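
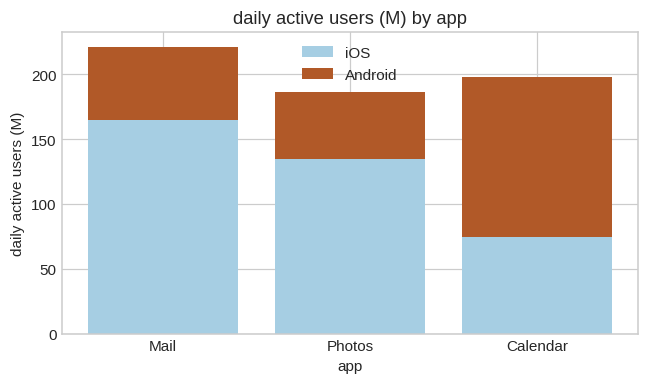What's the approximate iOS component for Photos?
iOS top ≈ 140, bottom ≈ 0; segment ≈ 140.

≈ 140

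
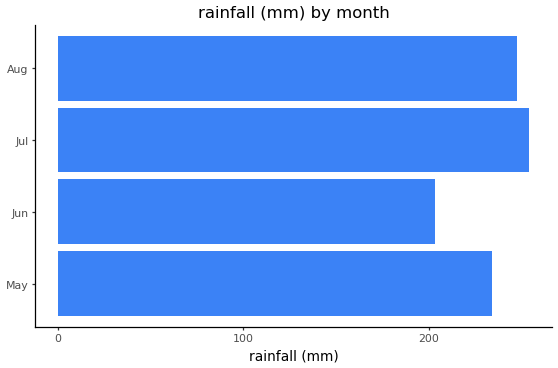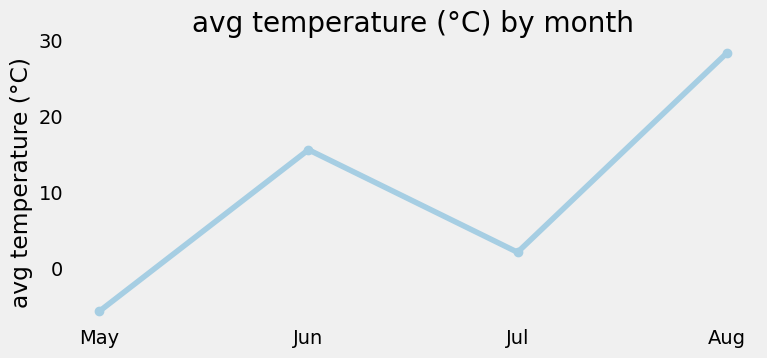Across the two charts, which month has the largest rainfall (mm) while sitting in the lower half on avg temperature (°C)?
Jul

Chart 2 median avg temperature (°C) ≈ 10; below-median months: May, Jul. Among those, Jul has the highest rainfall (mm) (≈ 250).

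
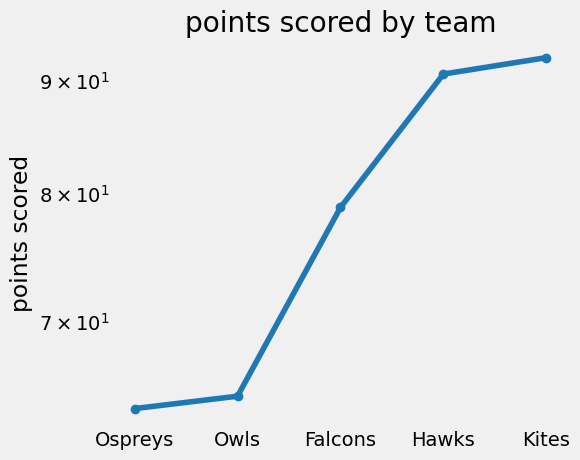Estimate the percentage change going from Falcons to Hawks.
Falcons ≈ 80, Hawks ≈ 90; (90 − 80) / 80 ≈ +12.5%.

≈ +12.5%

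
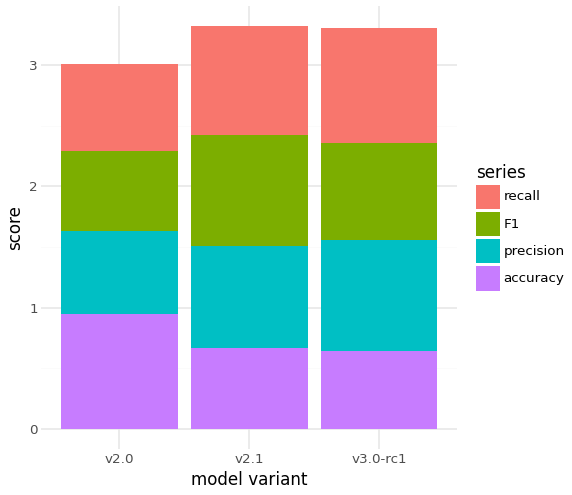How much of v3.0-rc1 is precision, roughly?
precision top ≈ 1.5, bottom ≈ 0.5; segment ≈ 1.0.

≈ 1.0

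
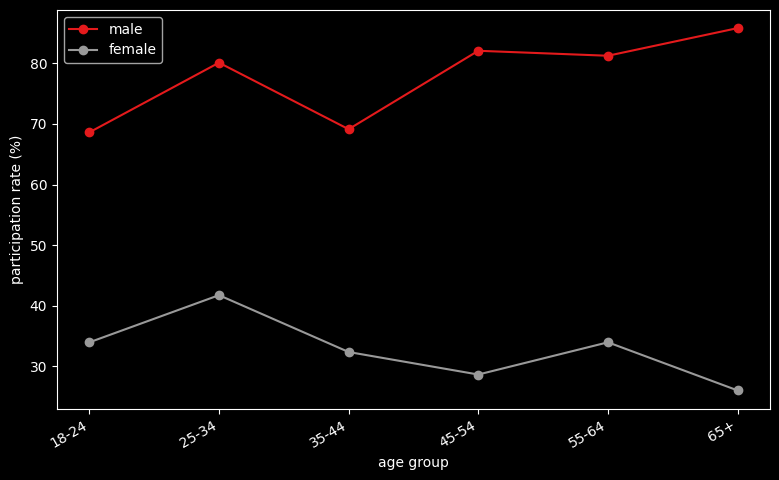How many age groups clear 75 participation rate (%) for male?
4

Above 75: 25-34, 45-54, 55-64, 65+.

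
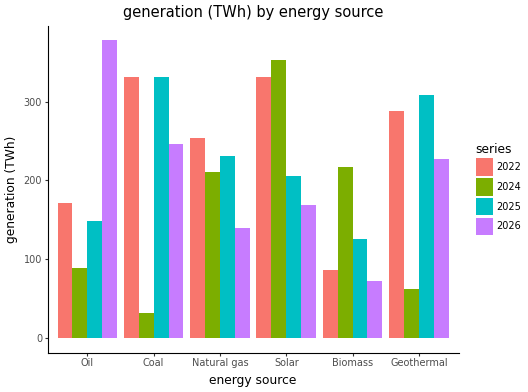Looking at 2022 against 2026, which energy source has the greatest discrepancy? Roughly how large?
Oil, ≈ 250 TWh

Oil: 2022 ≈ 150, 2026 ≈ 400 → gap ≈ 250. Next-largest (Solar) is only ≈ 200.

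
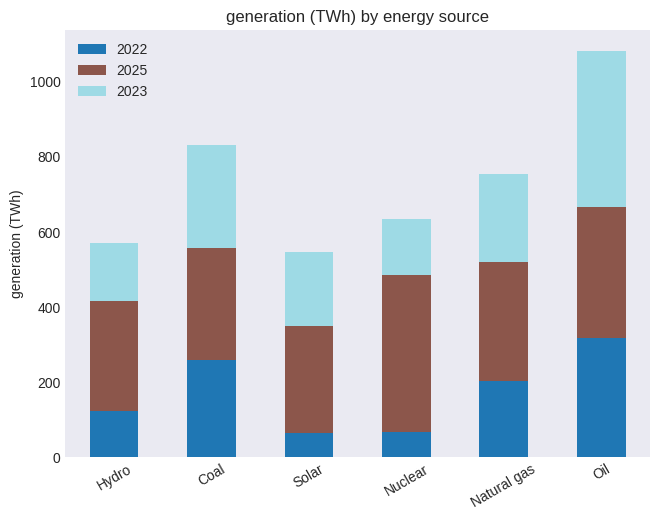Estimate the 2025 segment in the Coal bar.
≈ 300

2025 top ≈ 600, bottom ≈ 300; segment ≈ 300.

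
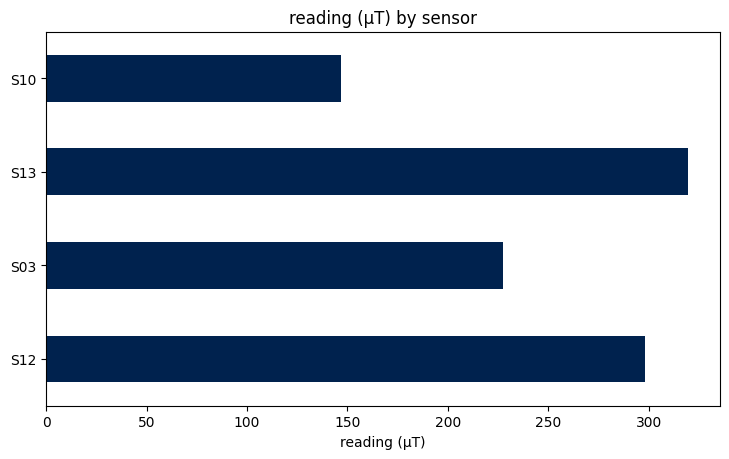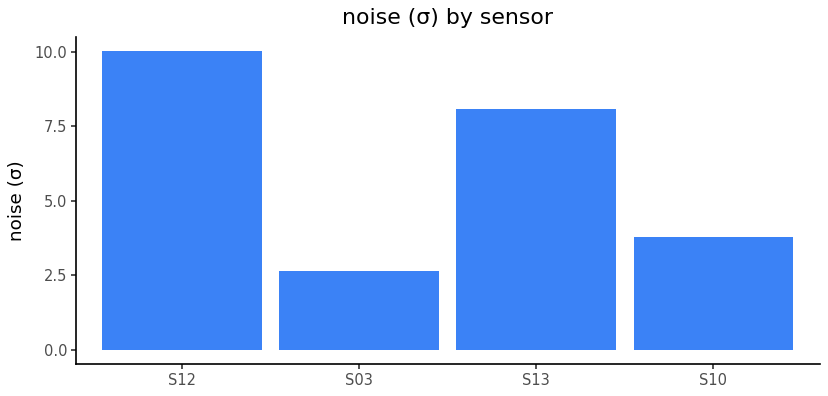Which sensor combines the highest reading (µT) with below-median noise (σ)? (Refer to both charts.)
Chart 2 median noise (σ) ≈ 6; below-median sensors: S03, S10. Among those, S03 has the highest reading (µT) (≈ 250).

S03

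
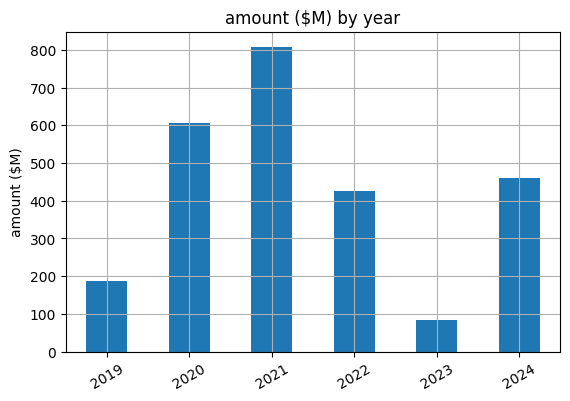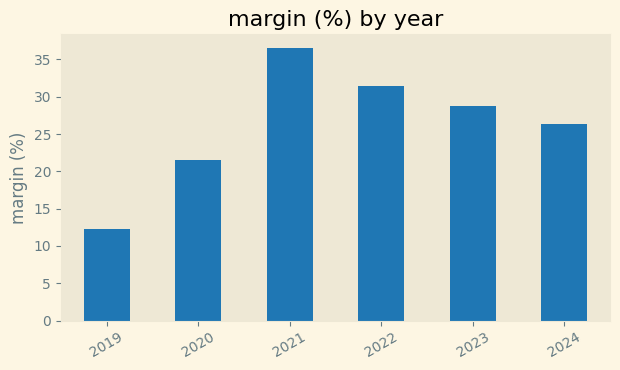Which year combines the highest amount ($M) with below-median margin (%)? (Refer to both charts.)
2020

Chart 2 median margin (%) ≈ 30; below-median years: 2019, 2020, 2024. Among those, 2020 has the highest amount ($M) (≈ 600).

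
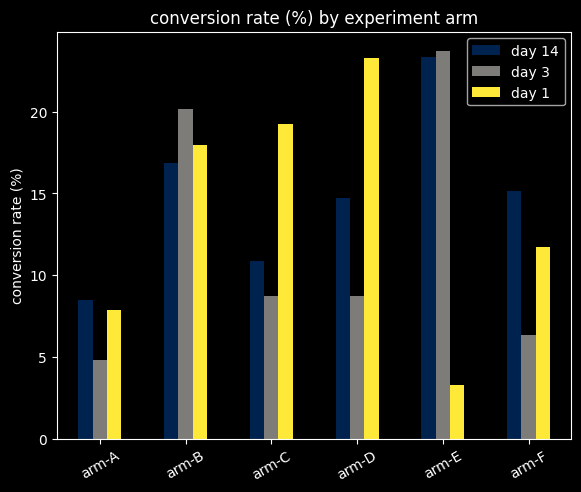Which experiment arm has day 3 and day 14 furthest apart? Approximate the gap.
arm-F: day 3 ≈ 6, day 14 ≈ 16 → gap ≈ 10. Next-largest (arm-D) is only ≈ 6.

arm-F, ≈ 10 %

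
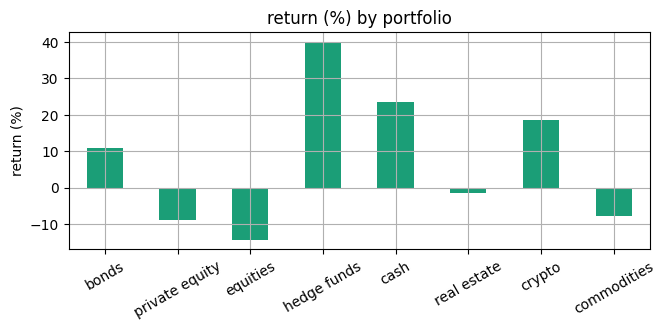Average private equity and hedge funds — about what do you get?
(-10 + 40) / 2 ≈ 15.

≈ 15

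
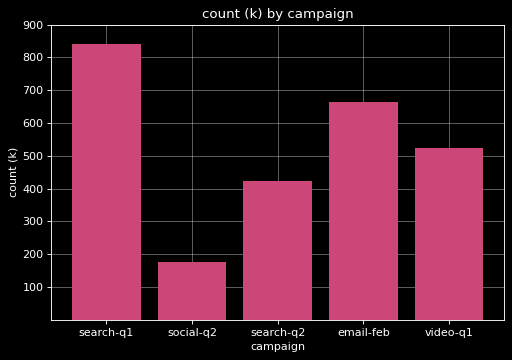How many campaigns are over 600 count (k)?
Above 600: search-q1, email-feb.

2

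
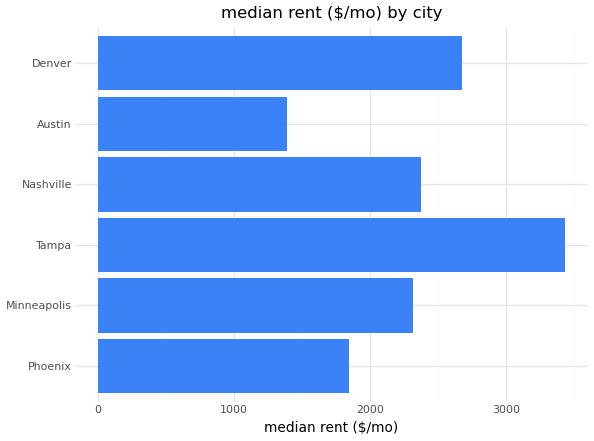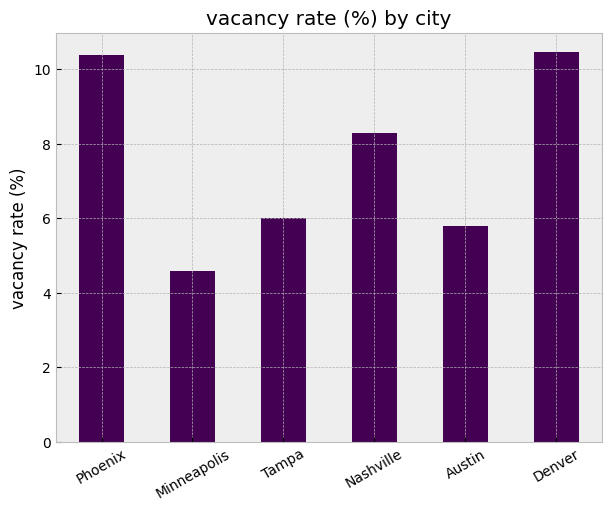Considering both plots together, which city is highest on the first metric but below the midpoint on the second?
Chart 2 median vacancy rate (%) ≈ 7; below-median cities: Minneapolis, Tampa, Austin. Among those, Tampa has the highest median rent ($/mo) (≈ 3500).

Tampa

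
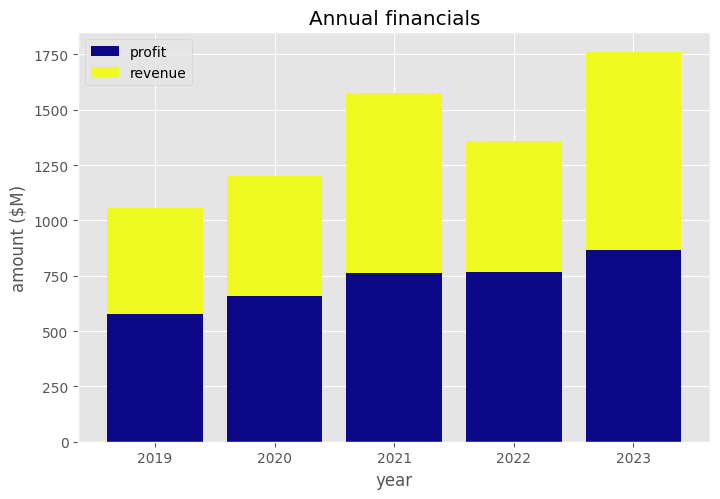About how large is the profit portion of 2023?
profit top ≈ 800, bottom ≈ 0; segment ≈ 800.

≈ 800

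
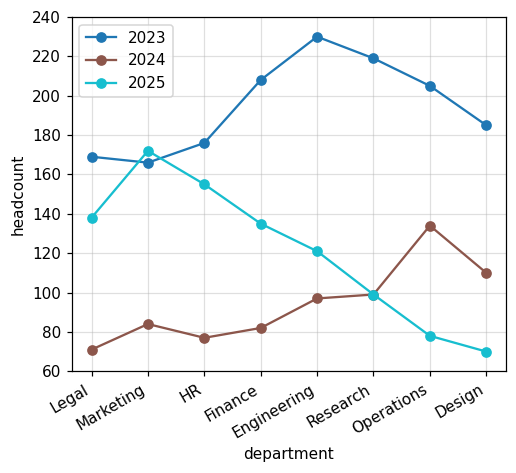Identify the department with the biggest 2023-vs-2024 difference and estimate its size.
Engineering: 2023 ≈ 240, 2024 ≈ 100 → gap ≈ 140. Next-largest (Finance) is only ≈ 120.

Engineering, ≈ 140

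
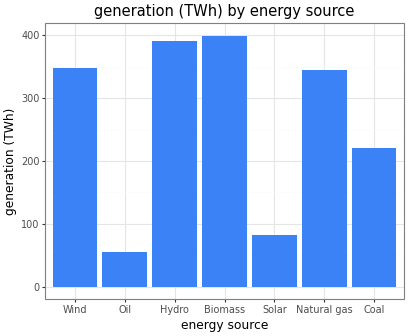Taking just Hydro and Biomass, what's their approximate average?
≈ 400

(400 + 400) / 2 ≈ 400.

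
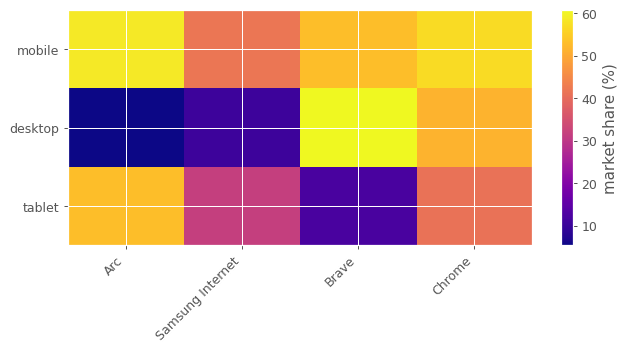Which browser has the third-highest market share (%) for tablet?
Samsung Internet

Top 4 for tablet: Arc ≈ 55, Chrome ≈ 40, Samsung Internet ≈ 30, Brave ≈ 10.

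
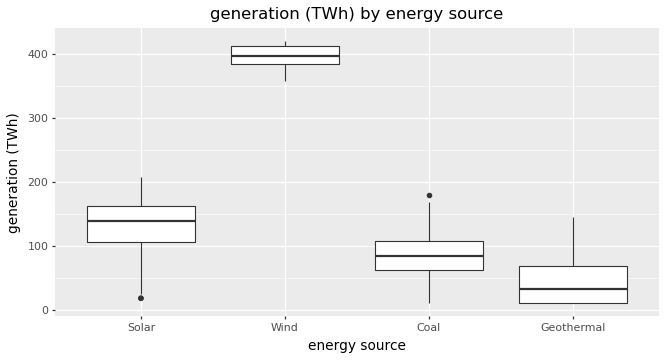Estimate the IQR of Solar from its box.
≈ 50

Q3 ≈ 150, Q1 ≈ 100; IQR ≈ 50.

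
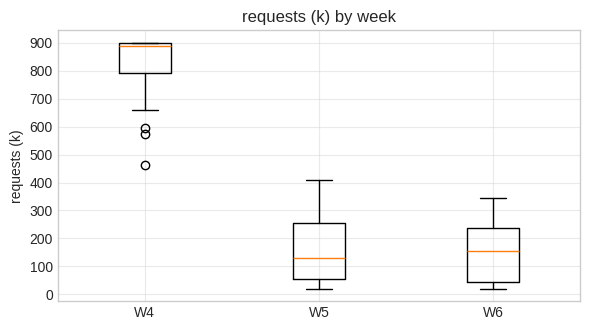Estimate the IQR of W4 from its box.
Q3 ≈ 900, Q1 ≈ 800; IQR ≈ 100.

≈ 100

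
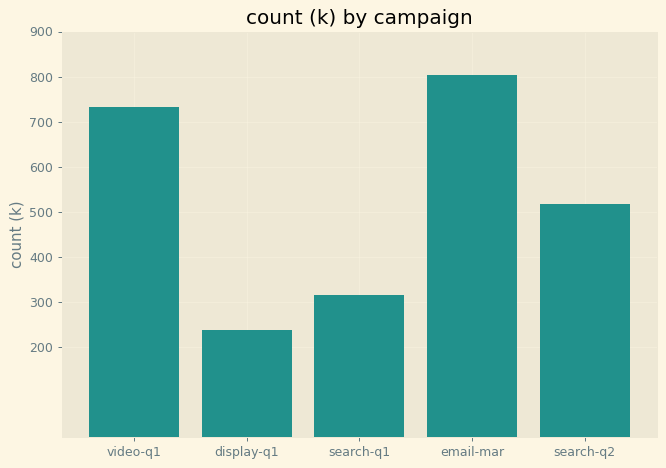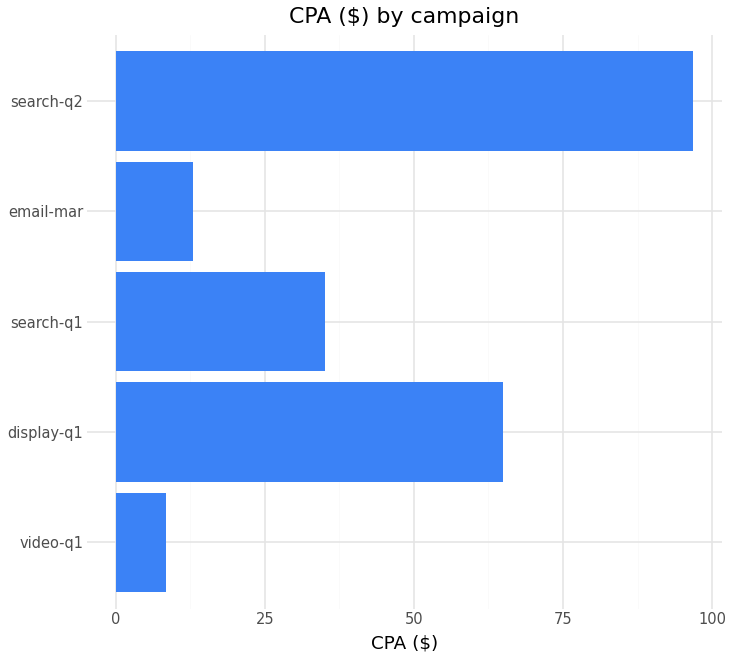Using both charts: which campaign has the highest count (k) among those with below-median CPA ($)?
email-mar

Chart 2 median CPA ($) ≈ 40; below-median campaigns: video-q1, email-mar. Among those, email-mar has the highest count (k) (≈ 800).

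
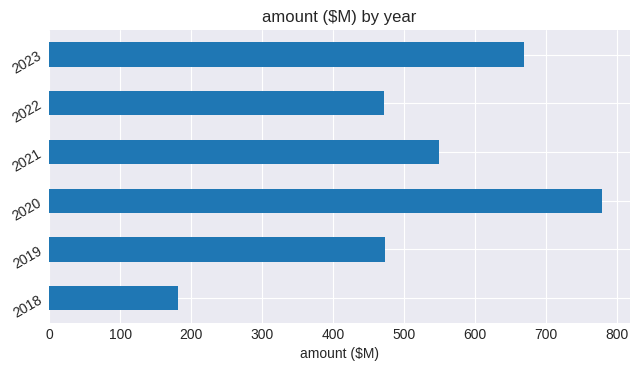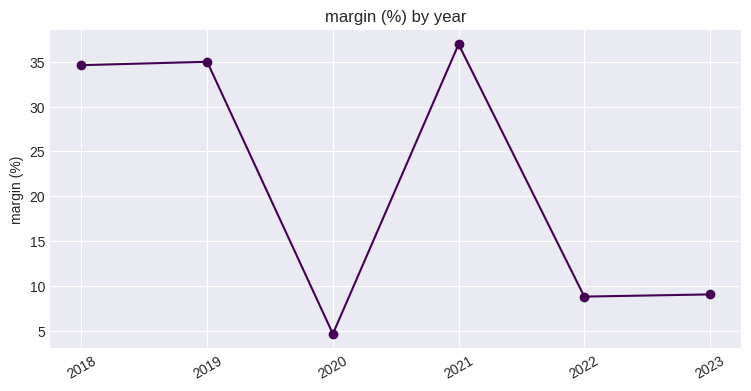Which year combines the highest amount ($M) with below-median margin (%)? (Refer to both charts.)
2020

Chart 2 median margin (%) ≈ 20; below-median years: 2020, 2022, 2023. Among those, 2020 has the highest amount ($M) (≈ 800).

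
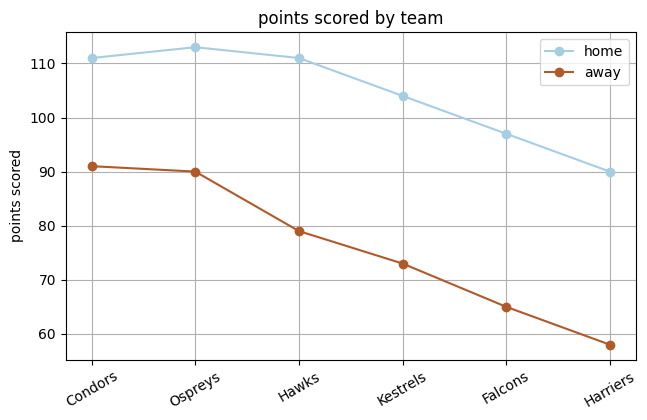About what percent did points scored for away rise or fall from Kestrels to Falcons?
Kestrels ≈ 75, Falcons ≈ 65; (65 − 75) / 75 ≈ -13.3%.

≈ -13.3%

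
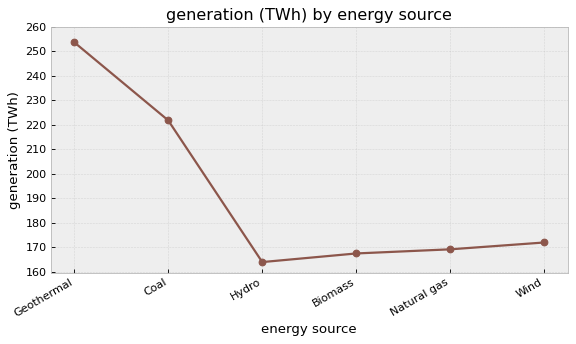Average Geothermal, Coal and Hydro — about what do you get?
(250 + 220 + 160) / 3 ≈ 210.

≈ 210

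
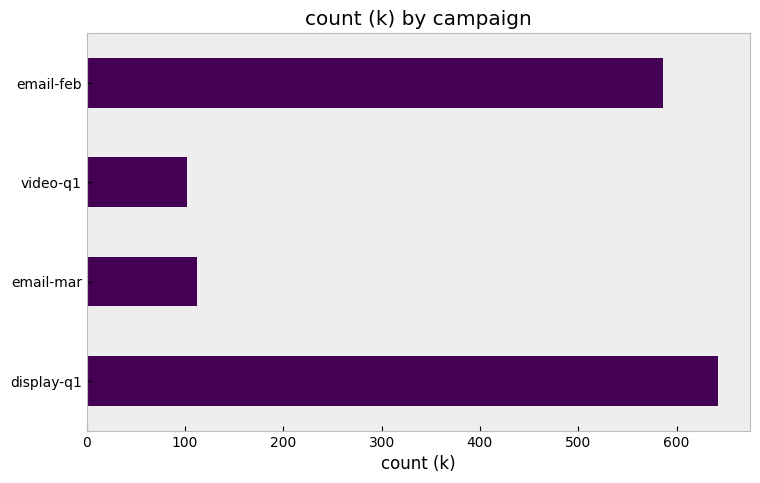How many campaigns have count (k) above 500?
Above 500: display-q1, email-feb.

2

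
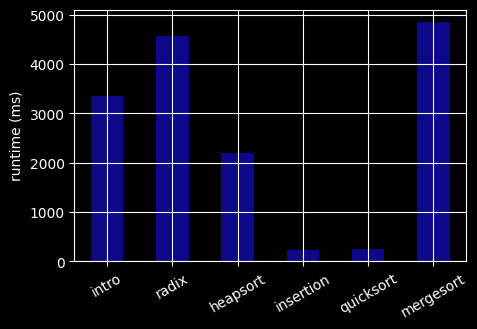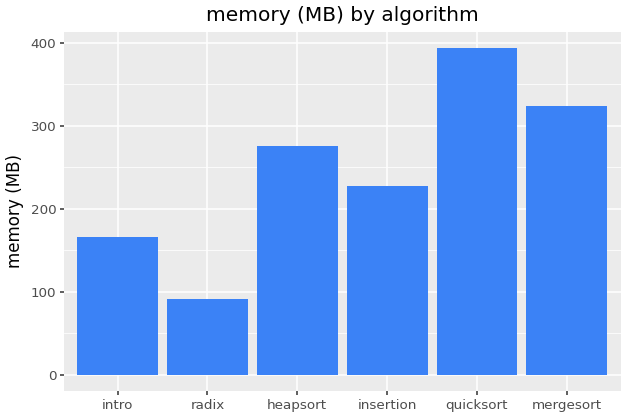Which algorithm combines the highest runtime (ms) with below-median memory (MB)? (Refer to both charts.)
Chart 2 median memory (MB) ≈ 250; below-median algorithms: intro, radix, insertion. Among those, radix has the highest runtime (ms) (≈ 4500).

radix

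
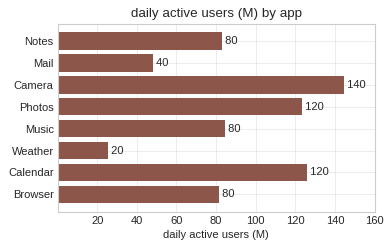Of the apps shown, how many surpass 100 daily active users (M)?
3

Above 100: Camera, Photos, Calendar.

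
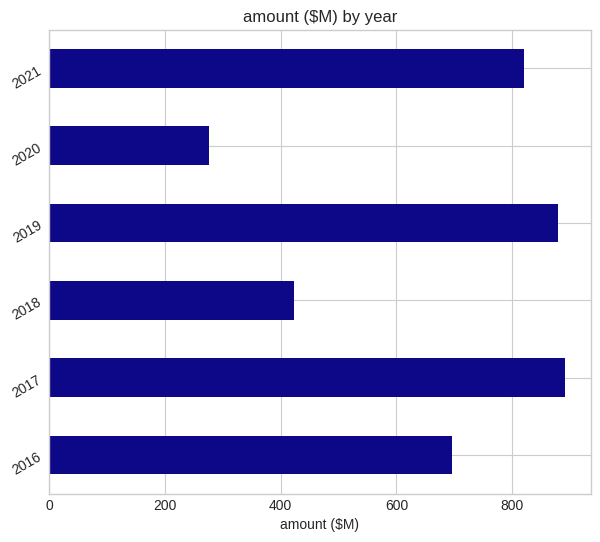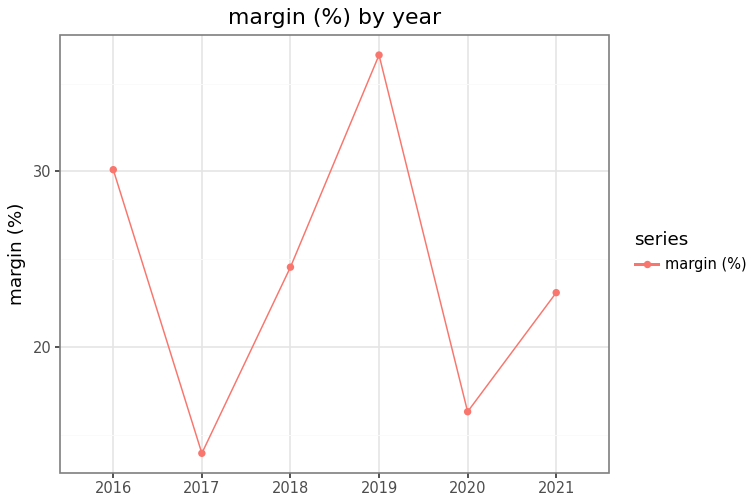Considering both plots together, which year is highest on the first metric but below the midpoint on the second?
2017

Chart 2 median margin (%) ≈ 25; below-median years: 2017, 2020, 2021. Among those, 2017 has the highest amount ($M) (≈ 900).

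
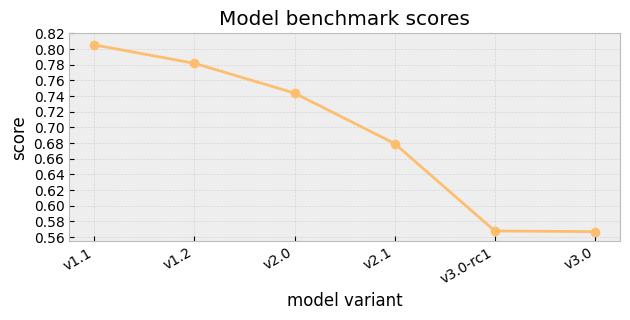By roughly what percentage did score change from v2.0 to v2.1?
≈ -8.1%

v2.0 ≈ 0.74, v2.1 ≈ 0.68; (0.68 − 0.74) / 0.74 ≈ -8.1%.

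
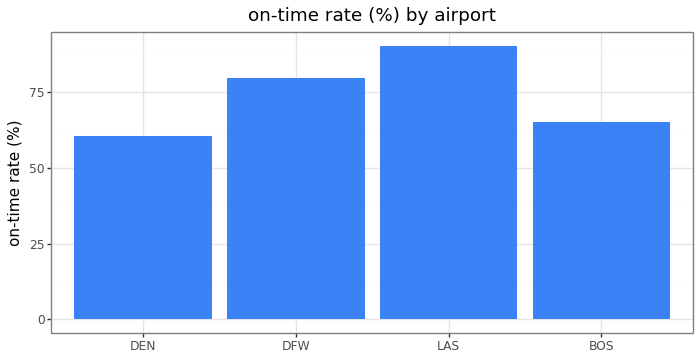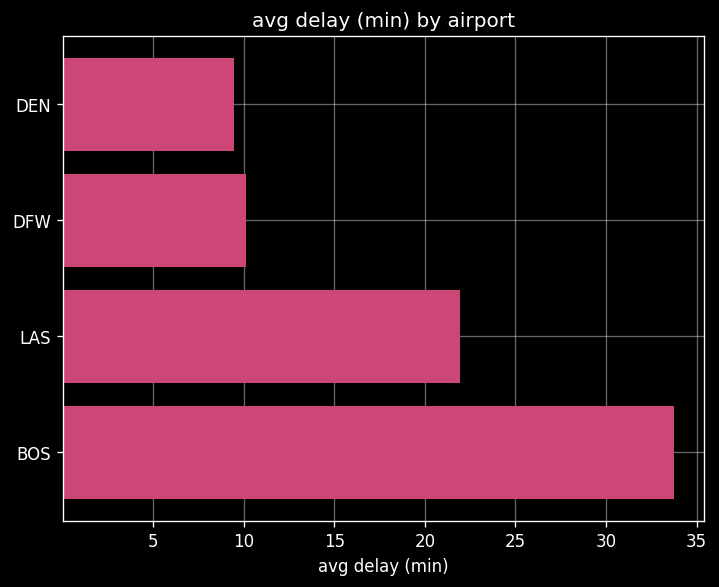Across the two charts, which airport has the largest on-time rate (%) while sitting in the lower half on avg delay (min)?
DFW

Chart 2 median avg delay (min) ≈ 15; below-median airports: DEN, DFW. Among those, DFW has the highest on-time rate (%) (≈ 80).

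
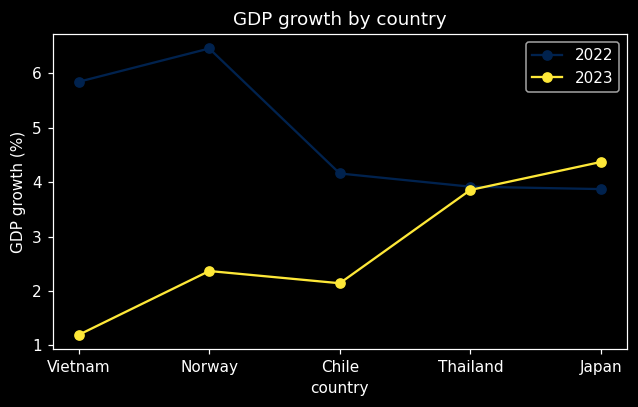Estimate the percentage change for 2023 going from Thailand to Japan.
≈ +12.5%

Thailand ≈ 4.0, Japan ≈ 4.5; (4.5 − 4.0) / 4.0 ≈ +12.5%.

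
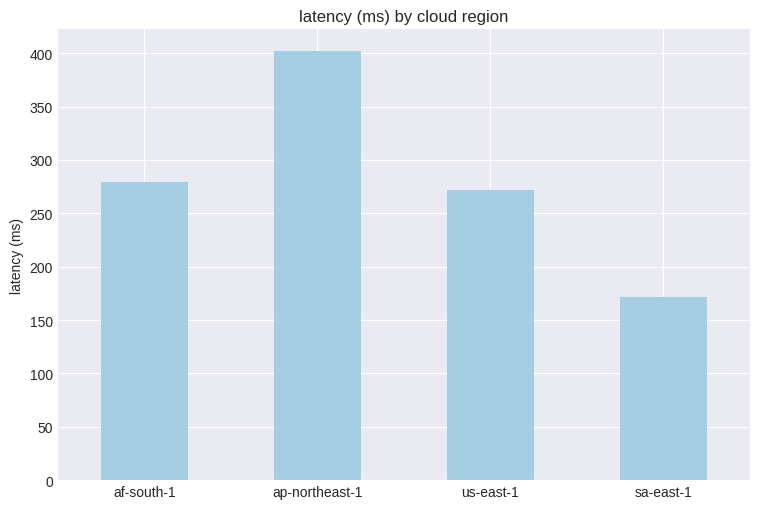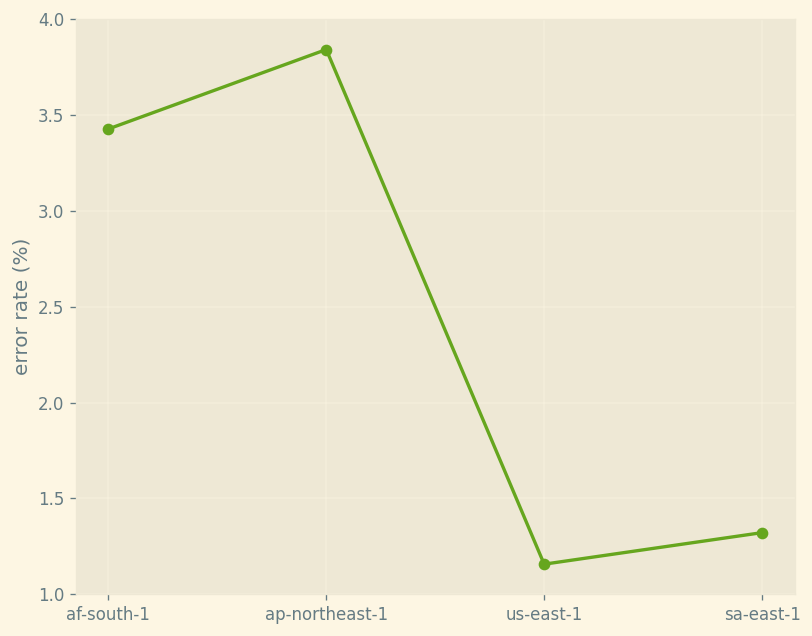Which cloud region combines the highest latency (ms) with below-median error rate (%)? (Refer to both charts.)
Chart 2 median error rate (%) ≈ 2.5; below-median cloud regions: us-east-1, sa-east-1. Among those, us-east-1 has the highest latency (ms) (≈ 250).

us-east-1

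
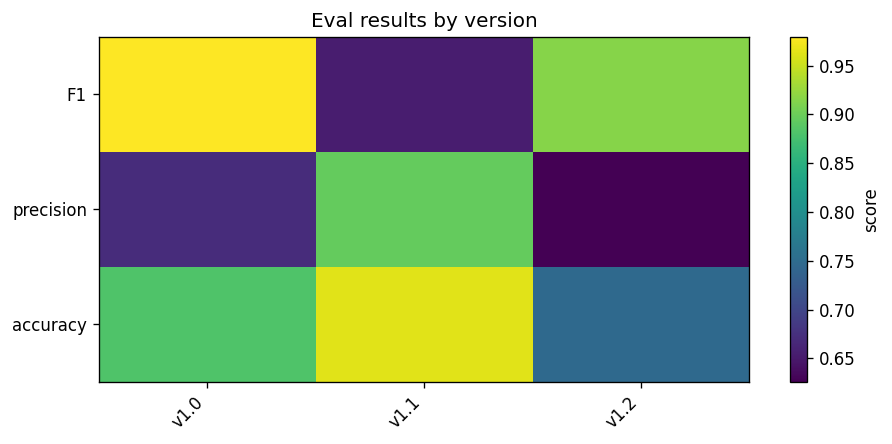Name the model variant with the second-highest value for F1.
v1.2

Top 3 for F1: v1.0 ≈ 1.00, v1.2 ≈ 0.90, v1.1 ≈ 0.65.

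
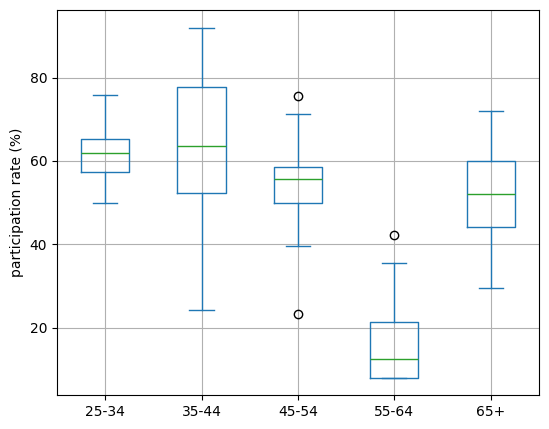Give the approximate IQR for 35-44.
Q3 ≈ 80, Q1 ≈ 50; IQR ≈ 30.

≈ 30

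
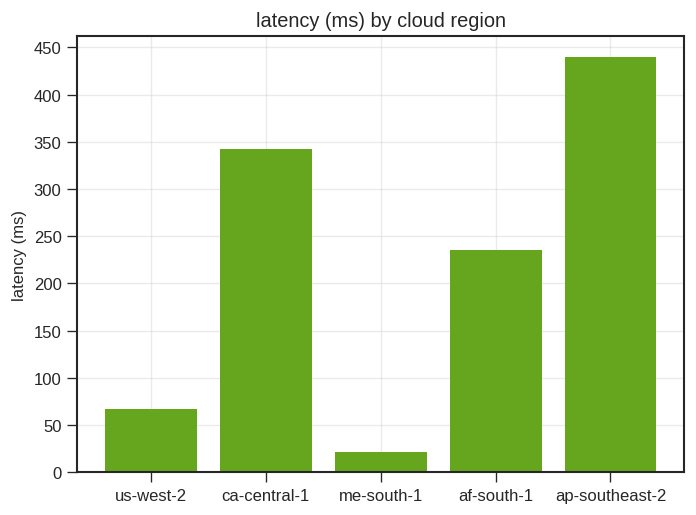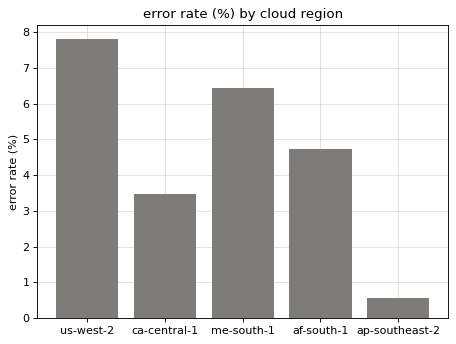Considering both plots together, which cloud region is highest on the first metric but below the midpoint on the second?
Chart 2 median error rate (%) ≈ 5; below-median cloud regions: ca-central-1, ap-southeast-2. Among those, ap-southeast-2 has the highest latency (ms) (≈ 450).

ap-southeast-2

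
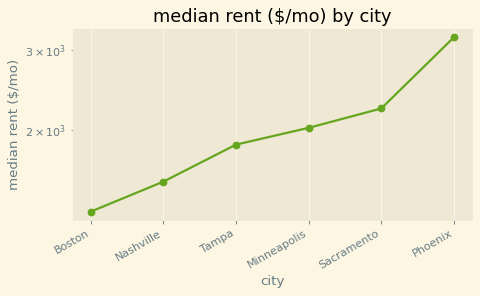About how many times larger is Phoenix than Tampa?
Phoenix ≈ 3200, Tampa ≈ 1800; 3200/1800 ≈ 1.78.

≈ 1.78×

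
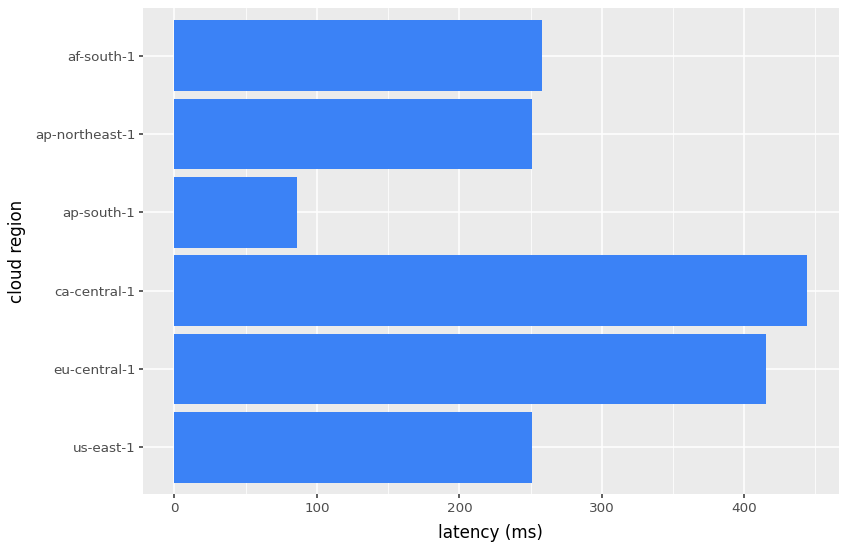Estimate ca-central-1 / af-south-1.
ca-central-1 ≈ 450, af-south-1 ≈ 250; 450/250 ≈ 1.8.

≈ 1.8×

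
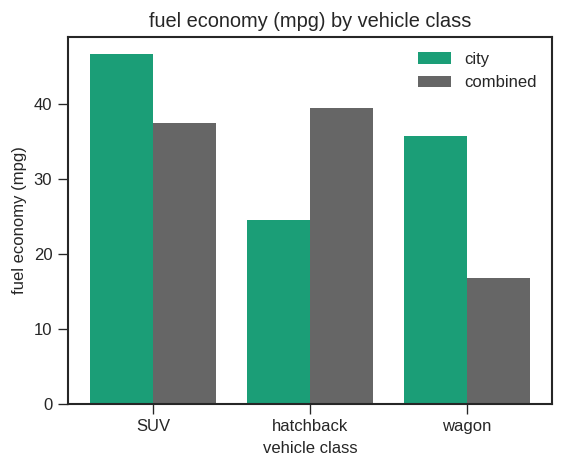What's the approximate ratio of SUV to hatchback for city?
SUV ≈ 45, hatchback ≈ 25; 45/25 ≈ 1.8.

≈ 1.8×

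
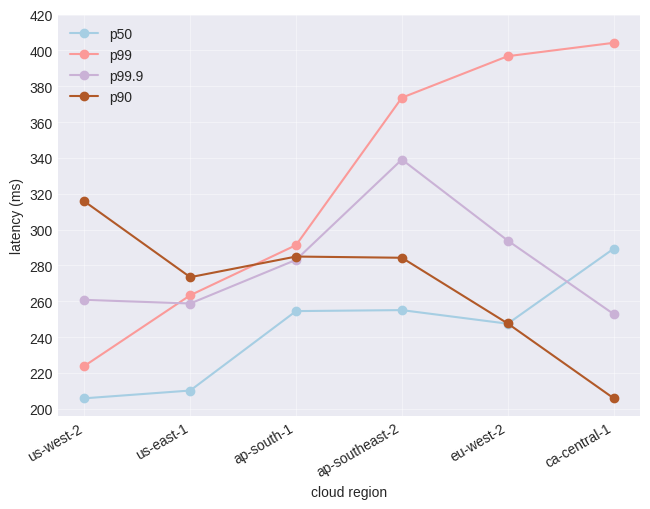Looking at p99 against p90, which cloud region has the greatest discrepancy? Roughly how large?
ca-central-1, ≈ 200 ms

ca-central-1: p99 ≈ 400, p90 ≈ 200 → gap ≈ 200. Next-largest (eu-west-2) is only ≈ 160.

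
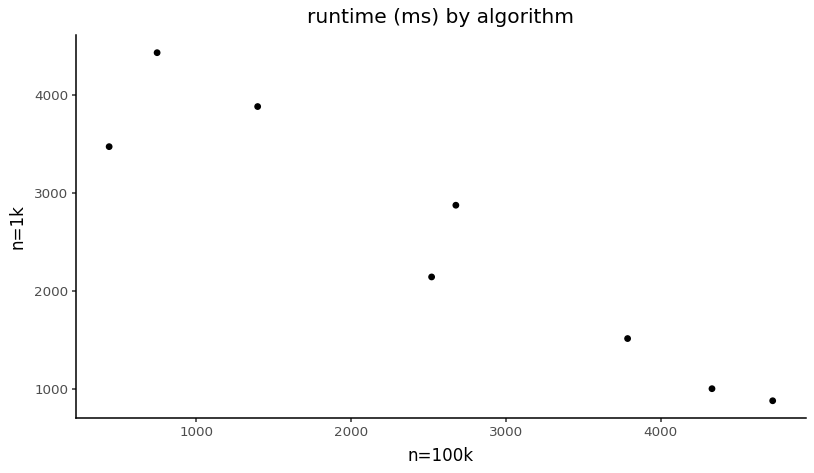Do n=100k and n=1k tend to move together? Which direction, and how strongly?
negative, strong

Points are negatively correlated; strong (|r| ≈ 0.9).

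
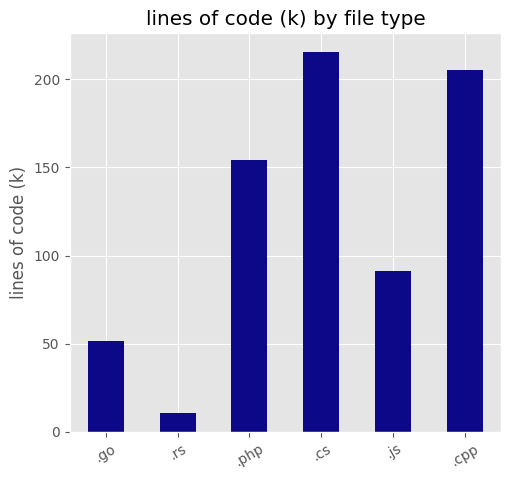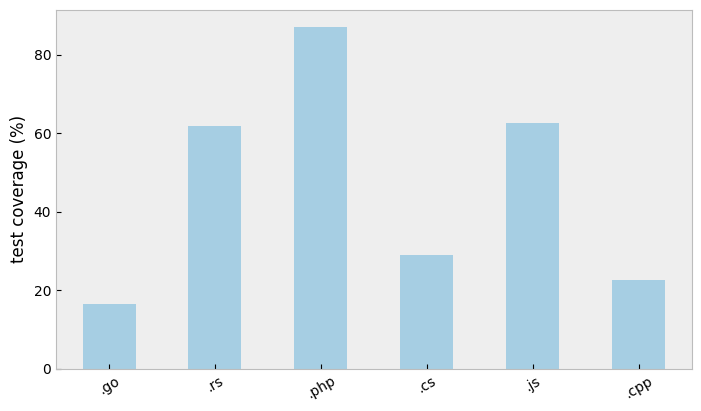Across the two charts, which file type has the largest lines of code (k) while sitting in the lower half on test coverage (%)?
.cs

Chart 2 median test coverage (%) ≈ 50; below-median file types: .go, .cs, .cpp. Among those, .cs has the highest lines of code (k) (≈ 220).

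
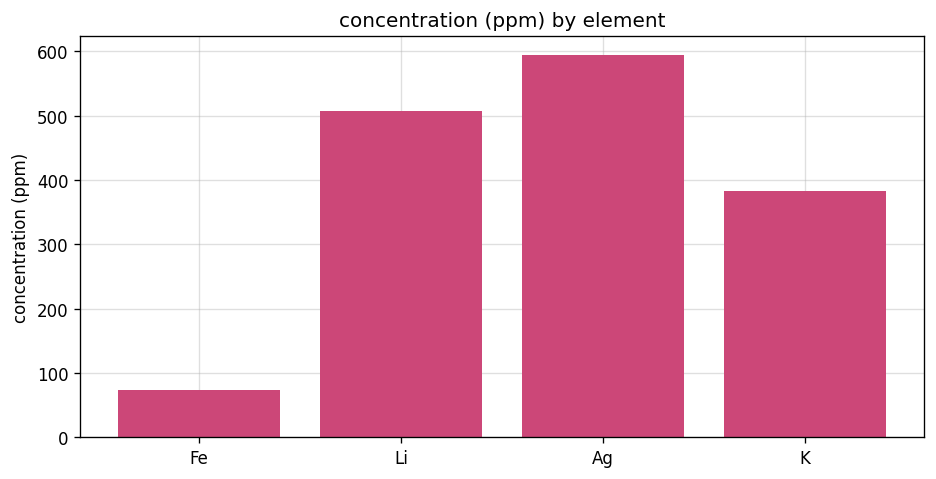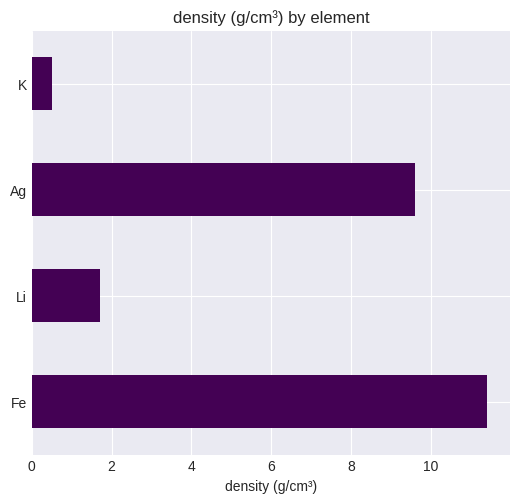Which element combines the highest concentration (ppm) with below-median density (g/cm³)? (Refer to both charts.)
Chart 2 median density (g/cm³) ≈ 6; below-median elements: Li, K. Among those, Li has the highest concentration (ppm) (≈ 500).

Li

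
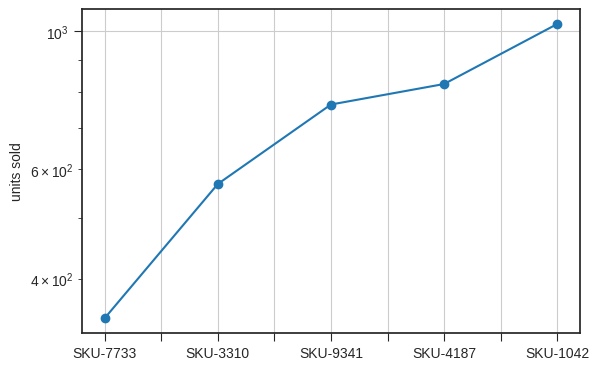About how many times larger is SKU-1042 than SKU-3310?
SKU-1042 ≈ 1000, SKU-3310 ≈ 600; 1000/600 ≈ 1.67.

≈ 1.67×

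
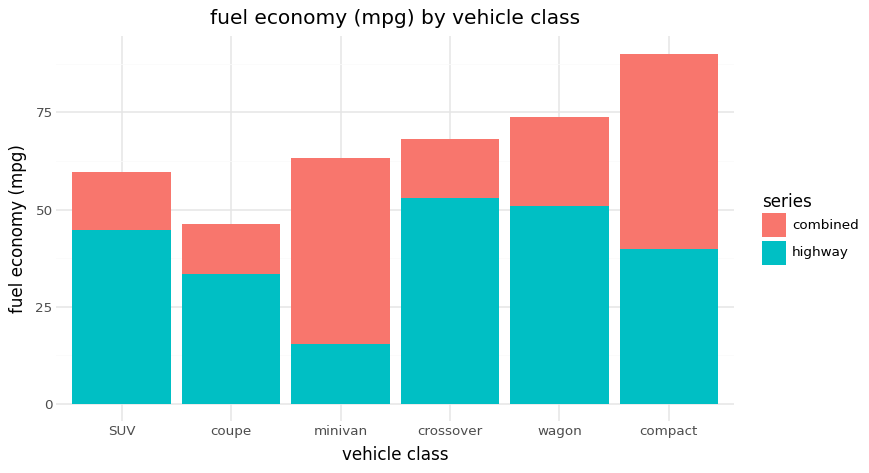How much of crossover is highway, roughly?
≈ 50

highway top ≈ 50, bottom ≈ 0; segment ≈ 50.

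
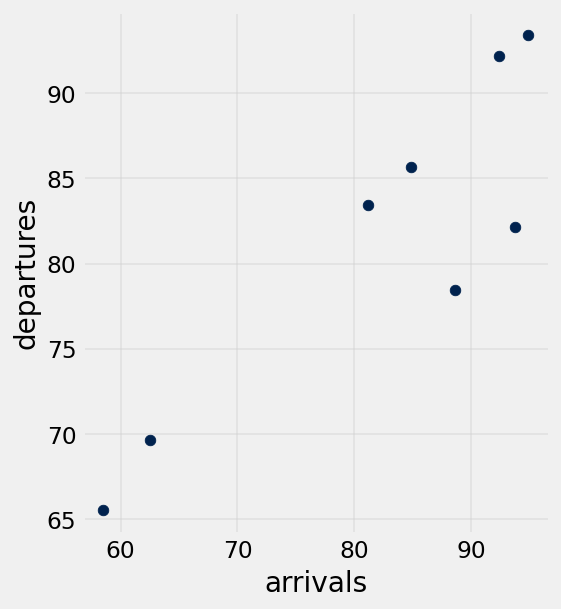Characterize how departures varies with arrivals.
Points are positively correlated; strong (|r| ≈ 0.9).

positive, strong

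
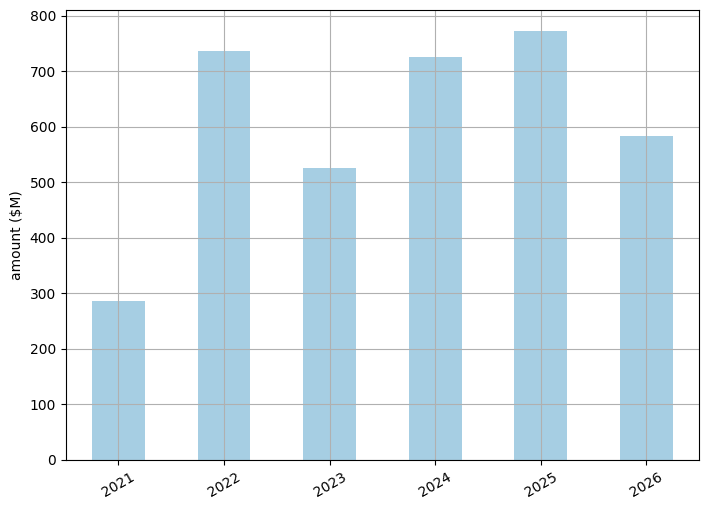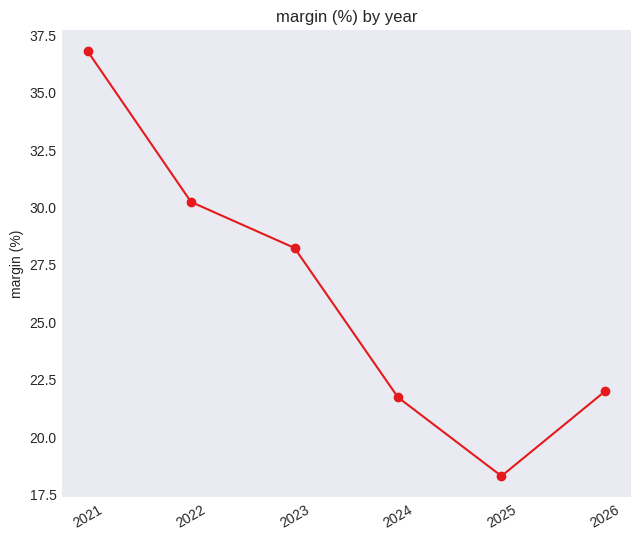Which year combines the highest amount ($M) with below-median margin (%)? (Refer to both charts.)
2025

Chart 2 median margin (%) ≈ 25; below-median years: 2024, 2025, 2026. Among those, 2025 has the highest amount ($M) (≈ 800).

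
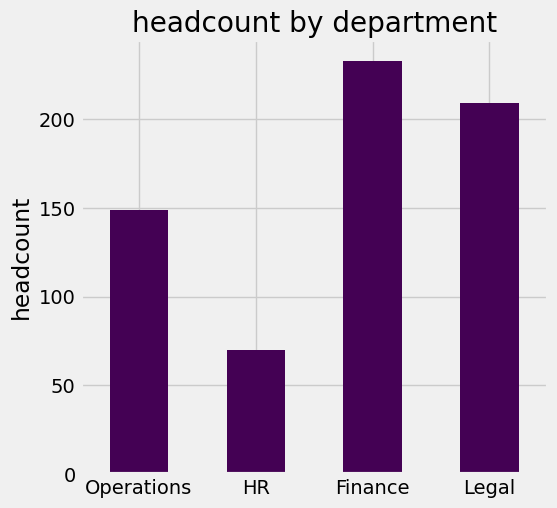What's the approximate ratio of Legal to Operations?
Legal ≈ 200, Operations ≈ 140; 200/140 ≈ 1.43.

≈ 1.43×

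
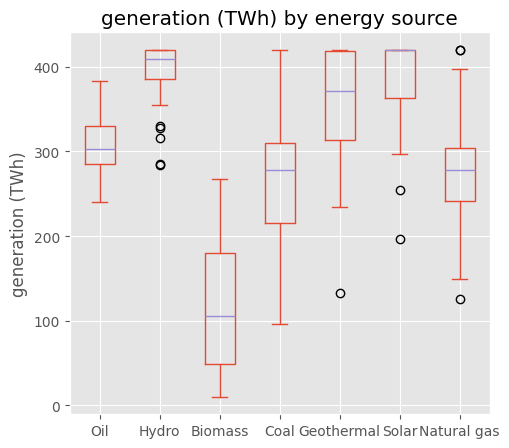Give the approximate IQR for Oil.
≈ 50

Q3 ≈ 325, Q1 ≈ 275; IQR ≈ 50.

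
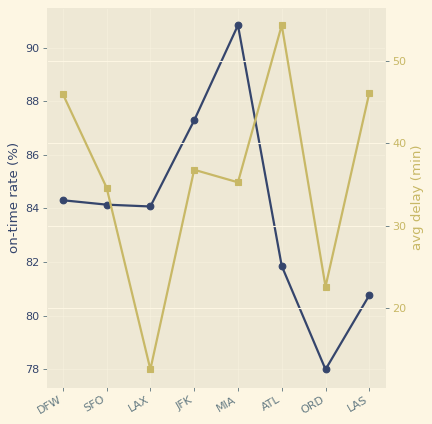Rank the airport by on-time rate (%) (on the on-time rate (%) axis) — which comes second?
Top 3 (on the on-time rate (%) axis): MIA ≈ 90, JFK ≈ 88, DFW ≈ 84.

JFK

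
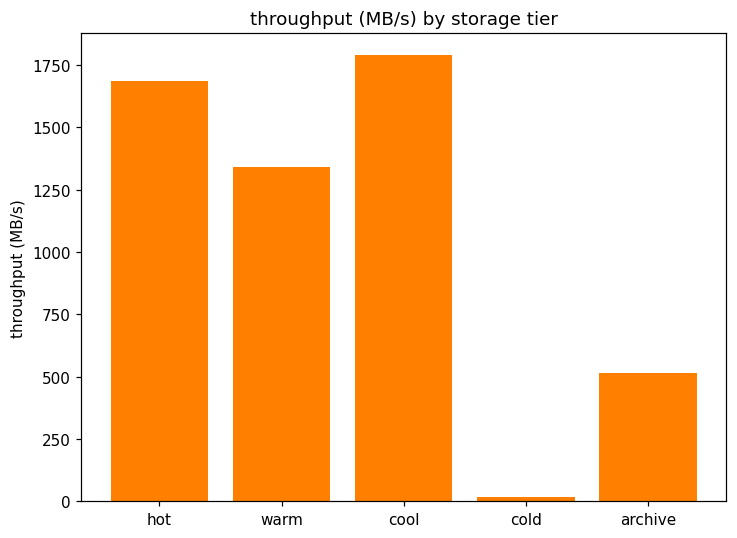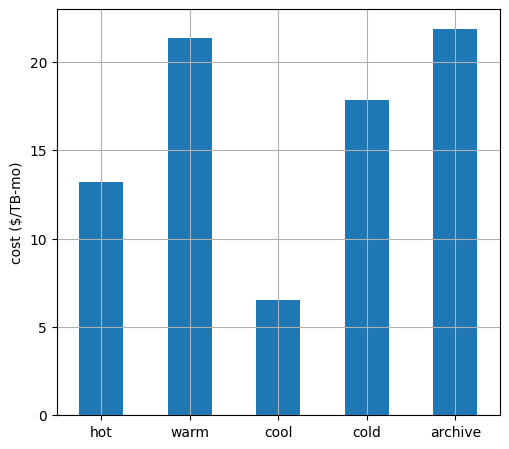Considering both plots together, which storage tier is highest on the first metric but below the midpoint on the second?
cool

Chart 2 median cost ($/TB-mo) ≈ 20; below-median storage tiers: hot, cool. Among those, cool has the highest throughput (MB/s) (≈ 1800).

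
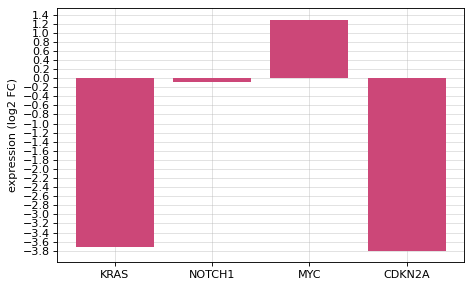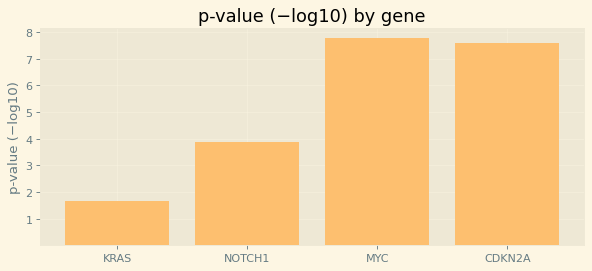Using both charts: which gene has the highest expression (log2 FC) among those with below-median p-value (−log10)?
Chart 2 median p-value (−log10) ≈ 6; below-median genes: KRAS, NOTCH1. Among those, NOTCH1 has the highest expression (log2 FC) (≈ 0).

NOTCH1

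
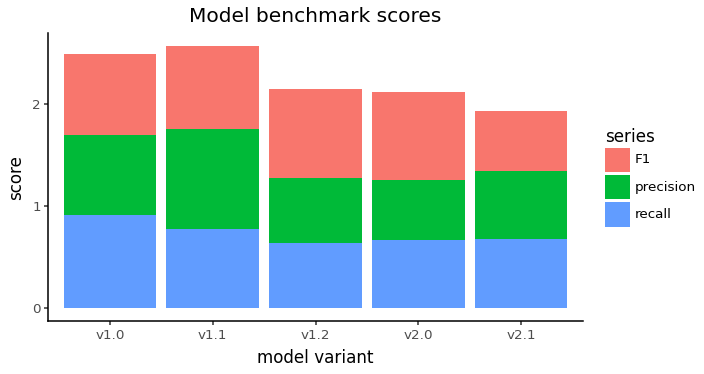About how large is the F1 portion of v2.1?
≈ 0.5

F1 top ≈ 2.0, bottom ≈ 1.5; segment ≈ 0.5.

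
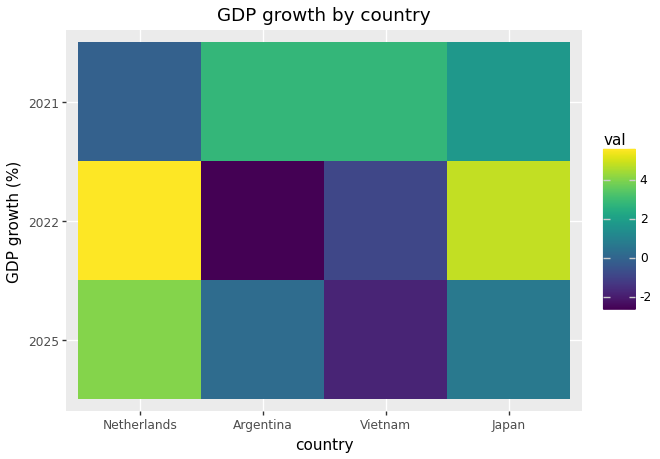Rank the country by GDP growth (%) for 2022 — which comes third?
Vietnam

Top 4 for 2022: Netherlands ≈ 6, Japan ≈ 5, Vietnam ≈ -1, Argentina ≈ -3.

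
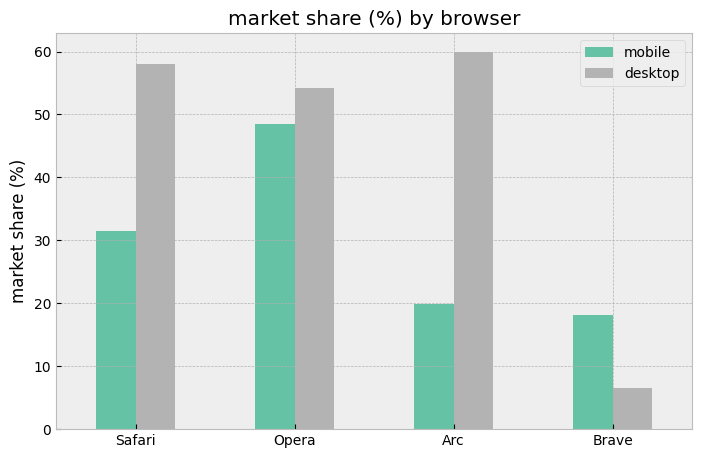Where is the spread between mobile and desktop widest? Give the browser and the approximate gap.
Arc: mobile ≈ 20, desktop ≈ 60 → gap ≈ 40. Next-largest (Safari) is only ≈ 30.

Arc, ≈ 40 %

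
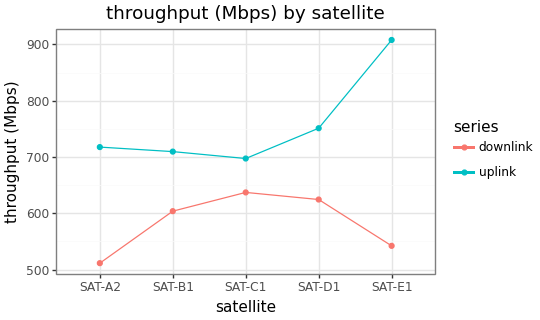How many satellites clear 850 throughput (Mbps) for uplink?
Above 850: SAT-E1.

1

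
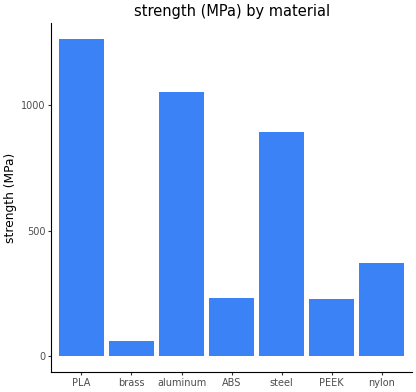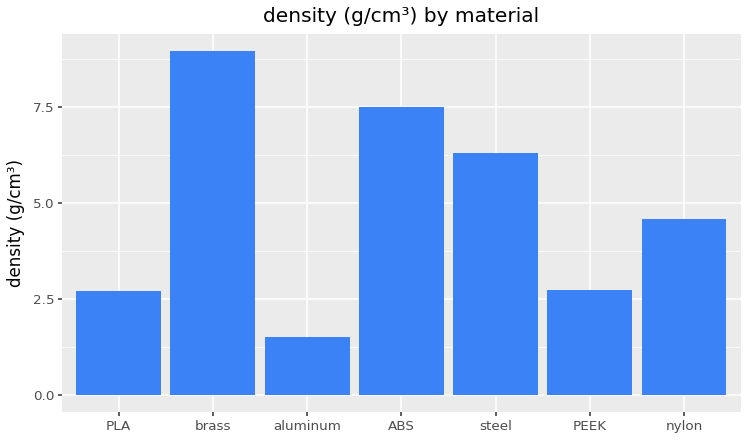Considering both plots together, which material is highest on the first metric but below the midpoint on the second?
PLA

Chart 2 median density (g/cm³) ≈ 5; below-median materials: PLA, aluminum, PEEK. Among those, PLA has the highest strength (MPa) (≈ 1200).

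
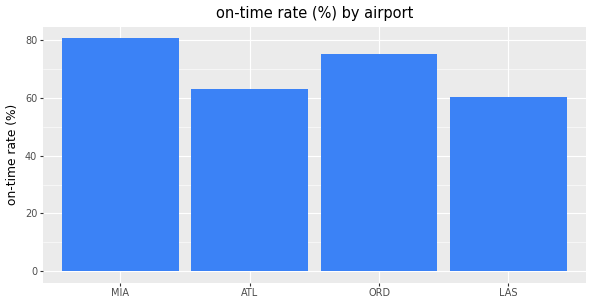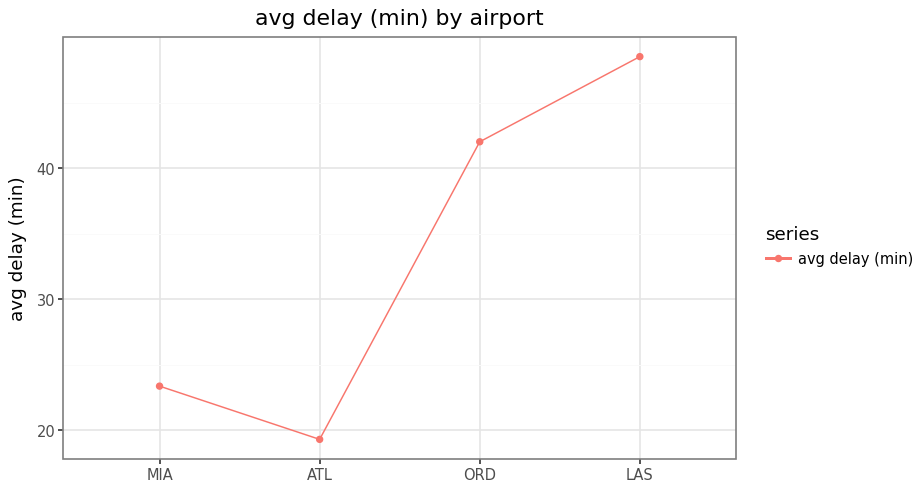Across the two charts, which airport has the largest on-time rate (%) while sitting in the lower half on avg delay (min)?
MIA

Chart 2 median avg delay (min) ≈ 35; below-median airports: MIA, ATL. Among those, MIA has the highest on-time rate (%) (≈ 80).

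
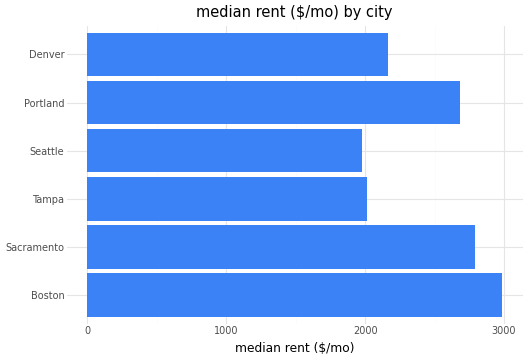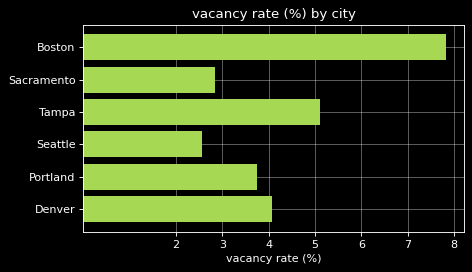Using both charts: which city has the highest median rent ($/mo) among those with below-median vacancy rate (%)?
Sacramento

Chart 2 median vacancy rate (%) ≈ 4; below-median cities: Sacramento, Seattle, Portland. Among those, Sacramento has the highest median rent ($/mo) (≈ 3000).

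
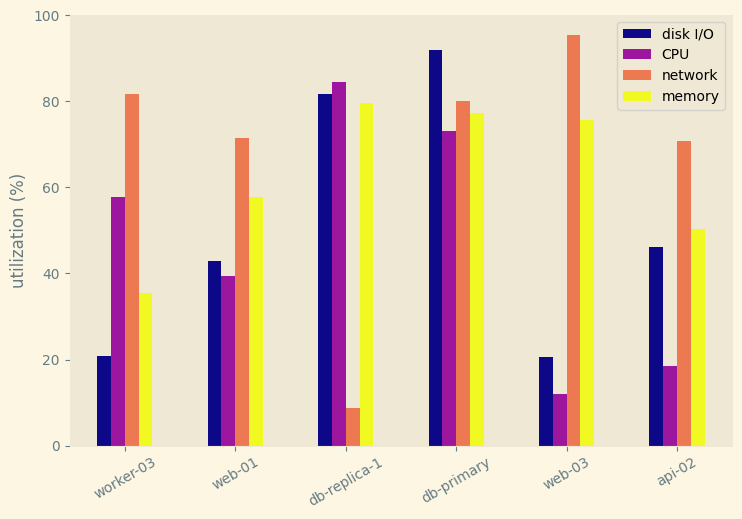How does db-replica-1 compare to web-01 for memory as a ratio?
db-replica-1 ≈ 80, web-01 ≈ 60; 80/60 ≈ 1.33.

≈ 1.33×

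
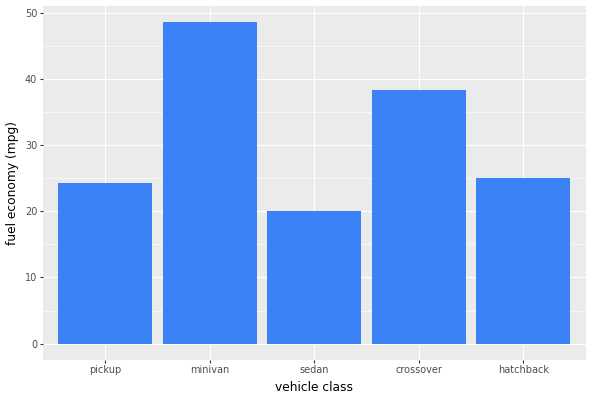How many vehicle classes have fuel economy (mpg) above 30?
Above 30: minivan, crossover.

2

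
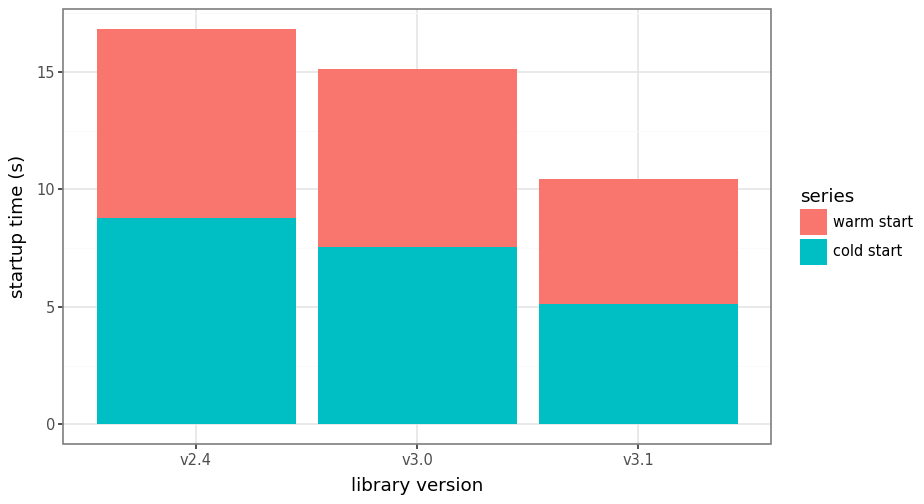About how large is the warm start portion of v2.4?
warm start top ≈ 16, bottom ≈ 8; segment ≈ 8.

≈ 8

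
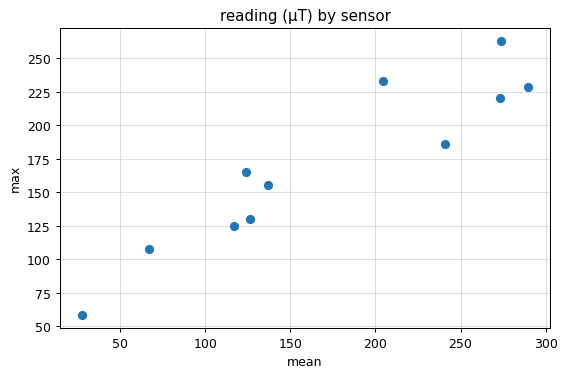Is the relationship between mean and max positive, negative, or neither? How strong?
Points are positively correlated; strong (|r| ≈ 0.9).

positive, strong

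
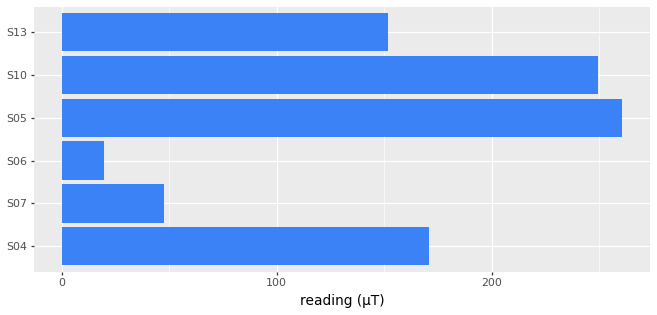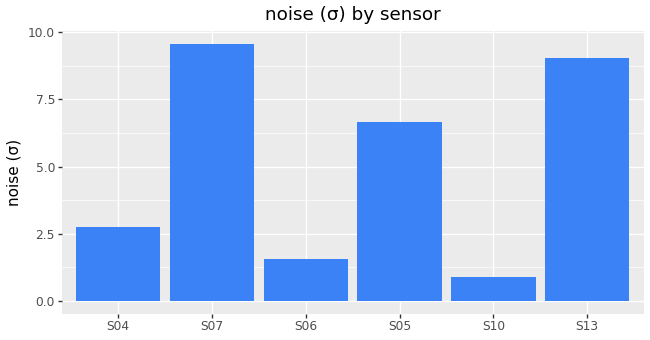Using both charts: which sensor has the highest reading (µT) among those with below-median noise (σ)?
Chart 2 median noise (σ) ≈ 5; below-median sensors: S04, S06, S10. Among those, S10 has the highest reading (µT) (≈ 250).

S10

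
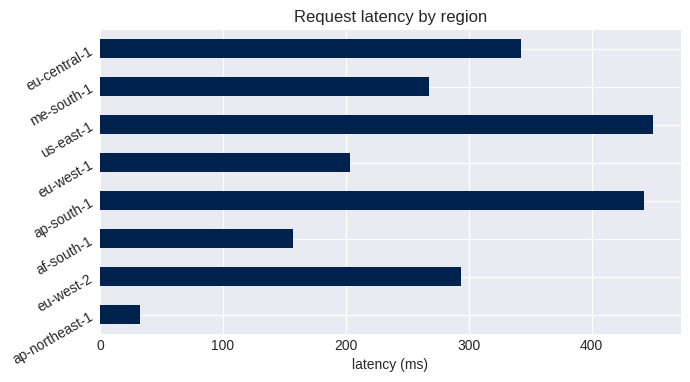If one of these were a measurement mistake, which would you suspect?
ap-northeast-1 ≈ 50; the rest sit between ≈ 150 and ≈ 450.

ap-northeast-1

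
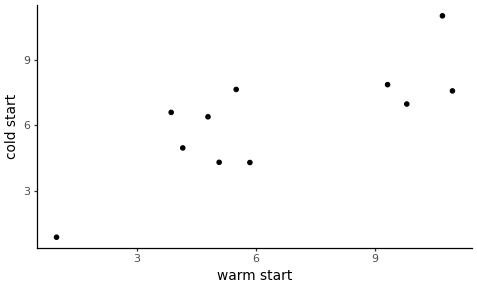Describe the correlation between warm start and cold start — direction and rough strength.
Points are positively correlated; strong (|r| ≈ 0.8).

positive, strong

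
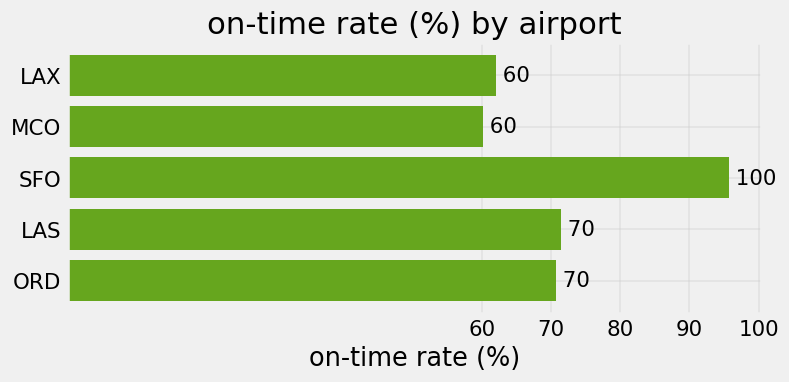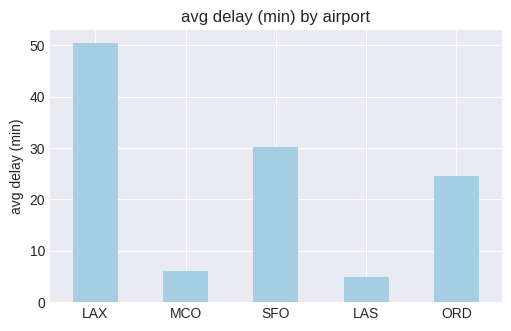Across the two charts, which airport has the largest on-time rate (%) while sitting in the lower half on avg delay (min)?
LAS

Chart 2 median avg delay (min) ≈ 25; below-median airports: MCO, LAS. Among those, LAS has the highest on-time rate (%) (≈ 70).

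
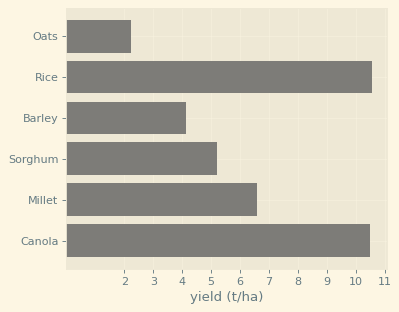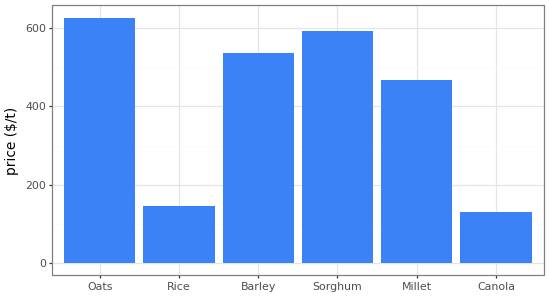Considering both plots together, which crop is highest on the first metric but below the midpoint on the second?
Chart 2 median price ($/t) ≈ 500; below-median crops: Rice, Millet, Canola. Among those, Rice has the highest yield (t/ha) (≈ 11).

Rice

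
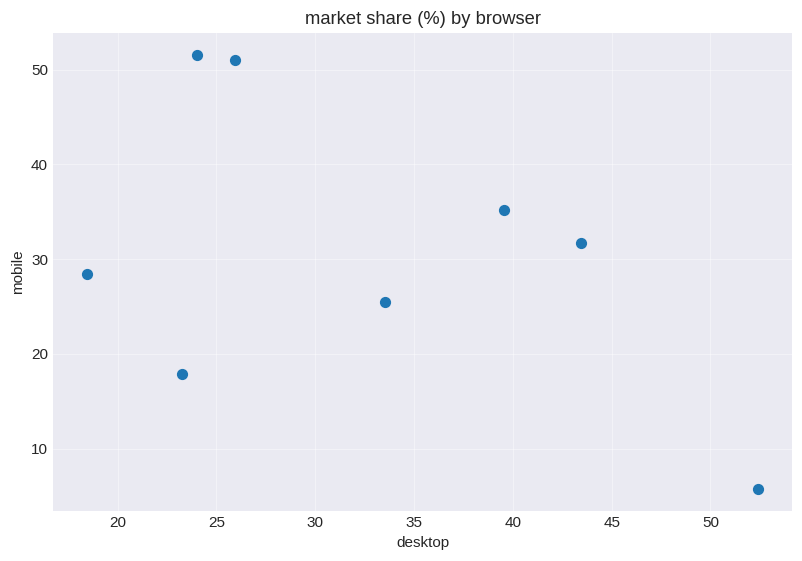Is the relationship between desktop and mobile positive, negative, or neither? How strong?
Points are negatively correlated; moderate (|r| ≈ 0.5).

negative, moderate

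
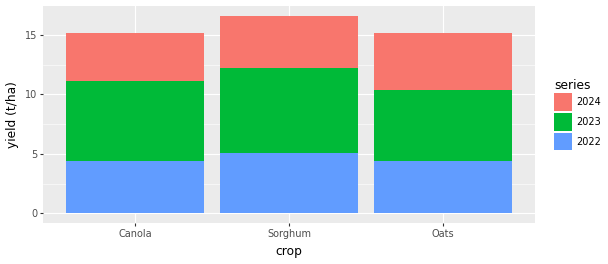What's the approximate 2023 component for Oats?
≈ 6

2023 top ≈ 10, bottom ≈ 4; segment ≈ 6.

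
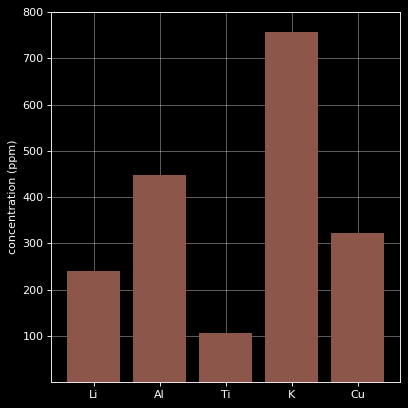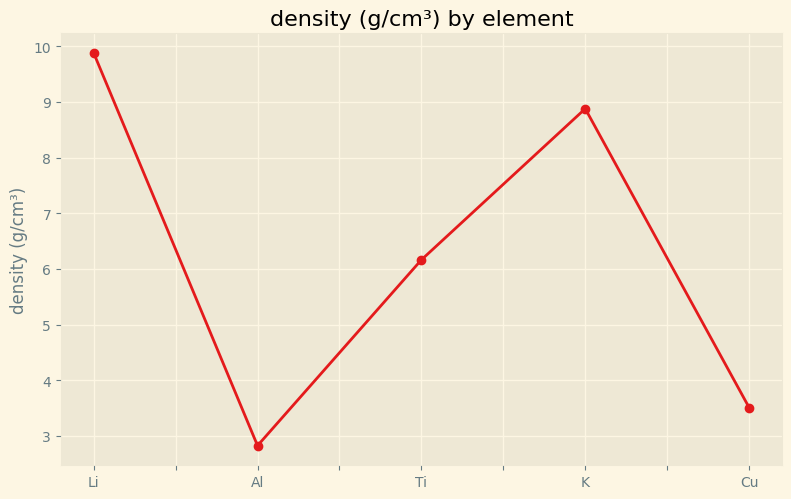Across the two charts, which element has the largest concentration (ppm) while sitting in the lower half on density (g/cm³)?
Chart 2 median density (g/cm³) ≈ 6; below-median elements: Al, Cu. Among those, Al has the highest concentration (ppm) (≈ 400).

Al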